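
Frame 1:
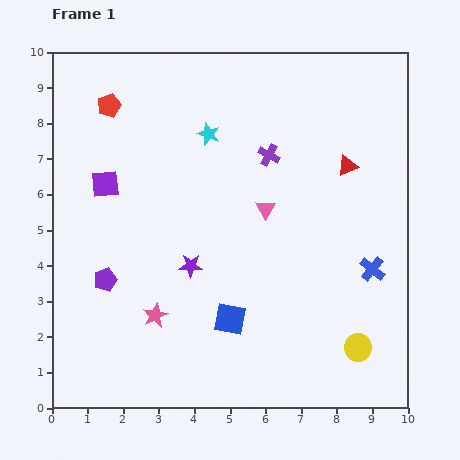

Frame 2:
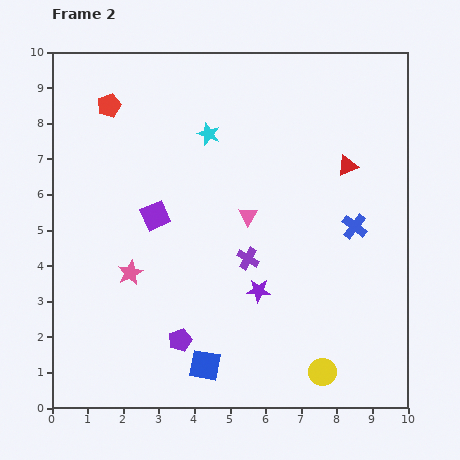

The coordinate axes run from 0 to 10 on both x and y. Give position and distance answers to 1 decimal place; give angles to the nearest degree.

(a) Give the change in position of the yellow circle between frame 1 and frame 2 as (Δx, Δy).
(-1.0, -0.7)

The yellow circle was at (8.6, 1.7) in frame 1 and (7.6, 1.0) in frame 2.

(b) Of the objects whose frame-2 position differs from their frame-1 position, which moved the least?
the pink triangle

(moved 0.5)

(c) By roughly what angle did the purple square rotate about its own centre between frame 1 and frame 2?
18° counter-clockwise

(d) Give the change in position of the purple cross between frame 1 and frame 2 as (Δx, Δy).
(-0.6, -2.9)

The purple cross was at (6.1, 7.1) in frame 1 and (5.5, 4.2) in frame 2.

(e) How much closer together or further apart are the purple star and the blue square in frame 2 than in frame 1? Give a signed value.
+0.7

Distance in frame 1: 1.9. Distance in frame 2: 2.6.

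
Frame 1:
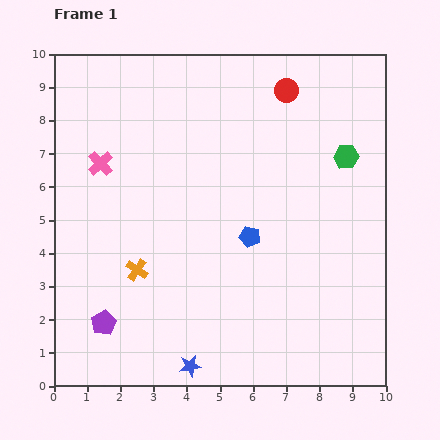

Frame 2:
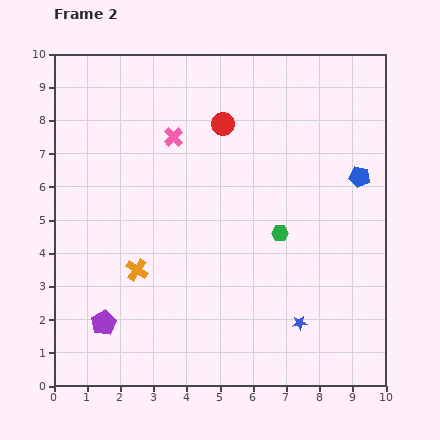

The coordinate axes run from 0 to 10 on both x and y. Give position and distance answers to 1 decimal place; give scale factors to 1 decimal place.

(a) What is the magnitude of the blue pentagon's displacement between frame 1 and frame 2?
3.8

The blue pentagon moved from (5.9, 4.5) to (9.2, 6.3), a distance of √(3.3² + 1.8²) ≈ 3.8.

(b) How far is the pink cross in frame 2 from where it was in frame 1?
2.3

The pink cross moved from (1.4, 6.7) to (3.6, 7.5), a distance of √(2.2² + 0.8²) ≈ 2.3.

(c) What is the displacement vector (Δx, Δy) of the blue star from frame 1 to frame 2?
(3.3, 1.3)

The blue star was at (4.1, 0.6) in frame 1 and (7.4, 1.9) in frame 2.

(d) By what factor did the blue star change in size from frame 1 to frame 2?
0.6×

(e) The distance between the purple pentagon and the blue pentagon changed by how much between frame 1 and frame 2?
+3.8

Distance in frame 1: 5.1. Distance in frame 2: 8.9.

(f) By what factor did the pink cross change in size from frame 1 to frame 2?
0.8×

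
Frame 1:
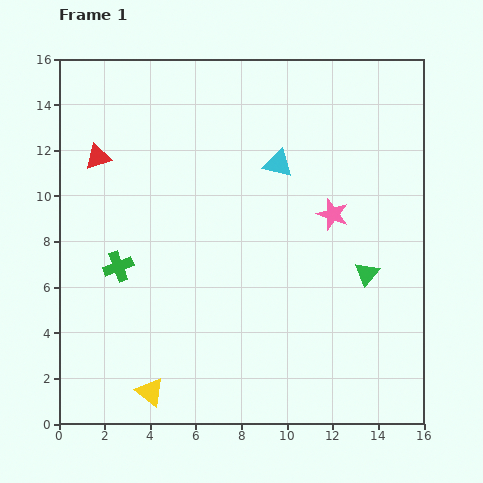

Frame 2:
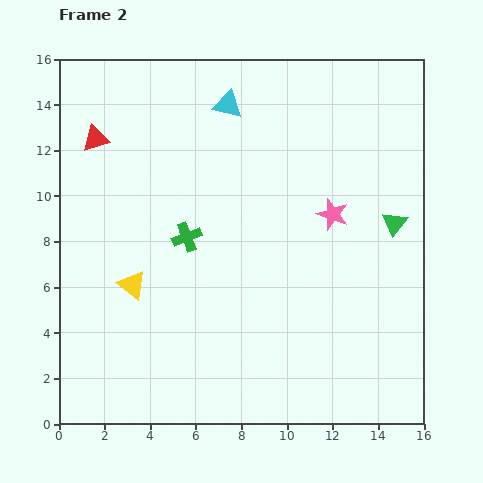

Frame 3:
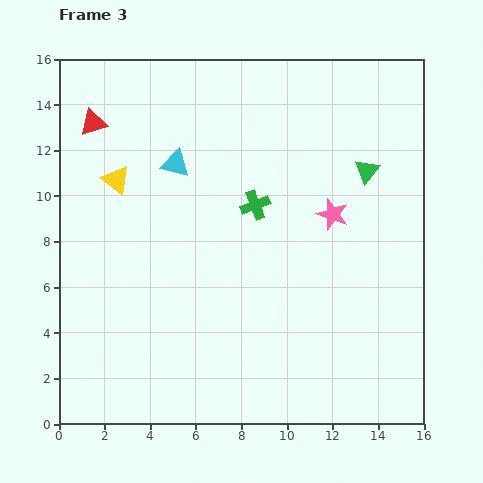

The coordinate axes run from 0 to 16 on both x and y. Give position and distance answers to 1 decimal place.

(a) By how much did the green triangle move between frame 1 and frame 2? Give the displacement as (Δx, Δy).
(1.2, 2.2)

The green triangle was at (13.5, 6.6) in frame 1 and (14.7, 8.8) in frame 2.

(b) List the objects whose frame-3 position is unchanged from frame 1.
the pink star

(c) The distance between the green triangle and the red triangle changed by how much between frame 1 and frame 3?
-0.7

Distance in frame 1: 12.9. Distance in frame 3: 12.2.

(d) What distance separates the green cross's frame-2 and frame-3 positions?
3.3

The green cross moved from (5.6, 8.2) to (8.6, 9.6), a distance of √(3.0² + 1.4²) ≈ 3.3.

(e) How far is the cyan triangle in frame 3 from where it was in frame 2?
3.5

The cyan triangle moved from (7.4, 14.0) to (5.1, 11.4), a distance of √(2.3² + 2.6²) ≈ 3.5.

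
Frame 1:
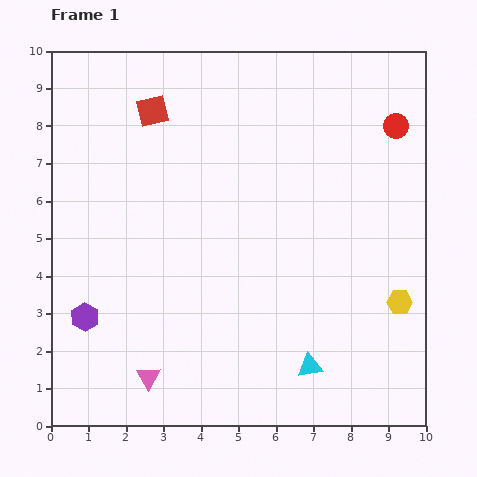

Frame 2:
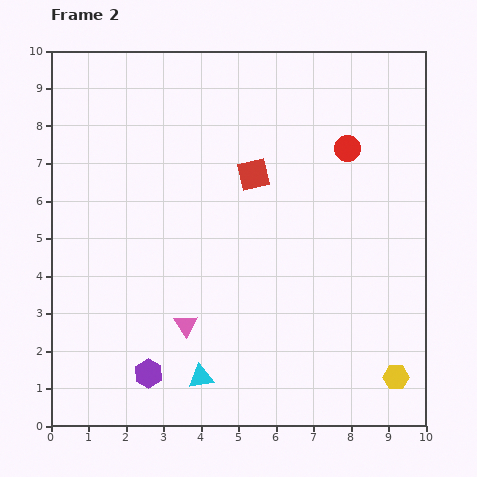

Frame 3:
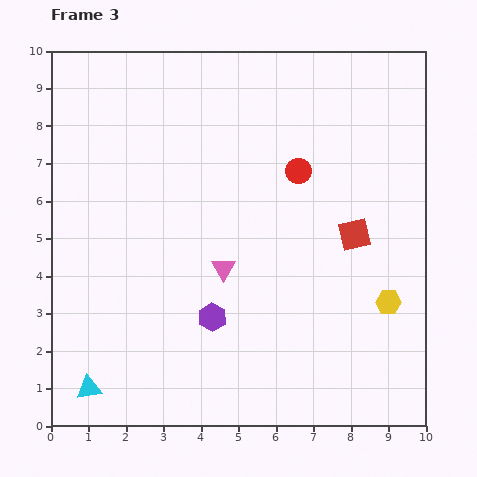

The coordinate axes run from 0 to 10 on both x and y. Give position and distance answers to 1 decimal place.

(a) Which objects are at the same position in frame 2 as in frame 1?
none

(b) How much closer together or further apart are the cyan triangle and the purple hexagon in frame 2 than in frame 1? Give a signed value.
-4.7

Distance in frame 1: 6.1. Distance in frame 2: 1.4.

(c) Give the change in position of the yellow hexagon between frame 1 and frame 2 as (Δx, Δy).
(-0.1, -2.0)

The yellow hexagon was at (9.3, 3.3) in frame 1 and (9.2, 1.3) in frame 2.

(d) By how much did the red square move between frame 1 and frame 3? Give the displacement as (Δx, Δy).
(5.4, -3.3)

The red square was at (2.7, 8.4) in frame 1 and (8.1, 5.1) in frame 3.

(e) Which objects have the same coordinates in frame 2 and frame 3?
none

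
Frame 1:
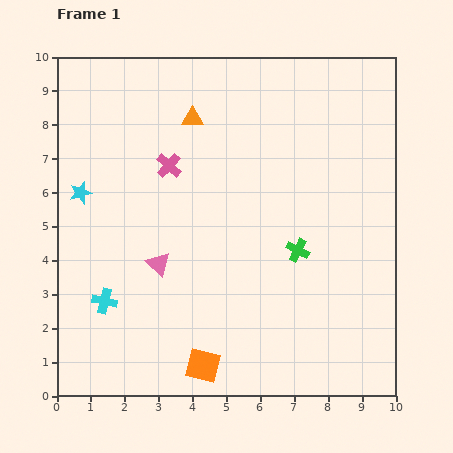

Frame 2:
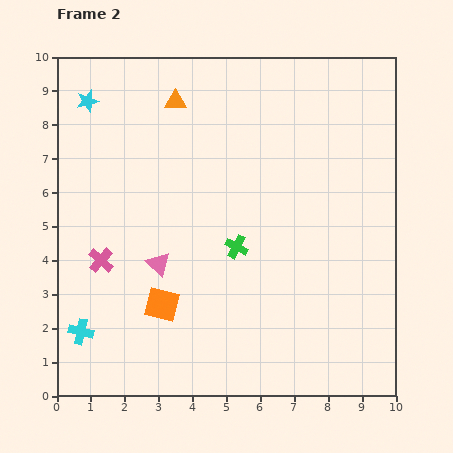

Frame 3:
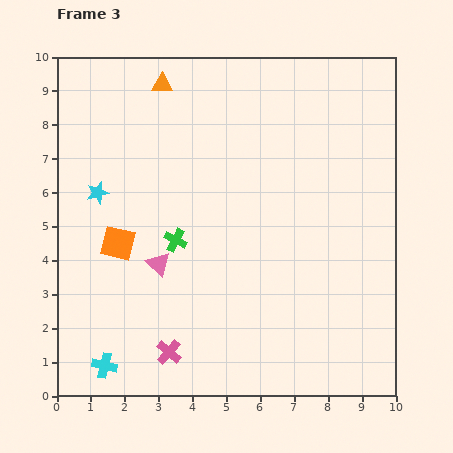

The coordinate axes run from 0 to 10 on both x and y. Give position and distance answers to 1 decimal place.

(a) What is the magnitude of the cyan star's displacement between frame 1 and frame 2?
2.7

The cyan star moved from (0.7, 6.0) to (0.9, 8.7), a distance of √(0.2² + 2.7²) ≈ 2.7.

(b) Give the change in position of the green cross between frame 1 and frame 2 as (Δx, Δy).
(-1.8, 0.1)

The green cross was at (7.1, 4.3) in frame 1 and (5.3, 4.4) in frame 2.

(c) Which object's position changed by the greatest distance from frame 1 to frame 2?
the pink cross

(moved 3.4; next 2.7)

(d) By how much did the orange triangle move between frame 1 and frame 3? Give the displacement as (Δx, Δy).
(-0.9, 1.0)

The orange triangle was at (4.0, 8.2) in frame 1 and (3.1, 9.2) in frame 3.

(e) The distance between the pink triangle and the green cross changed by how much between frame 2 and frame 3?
-1.5

Distance in frame 2: 2.4. Distance in frame 3: 0.9.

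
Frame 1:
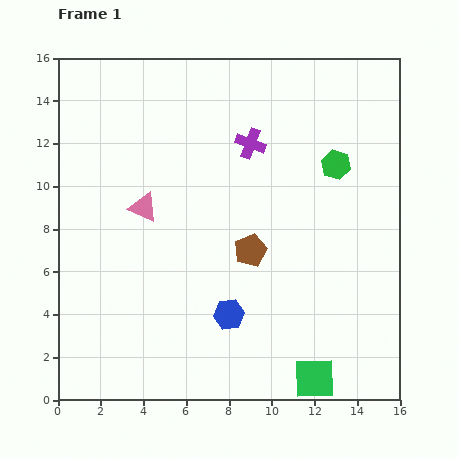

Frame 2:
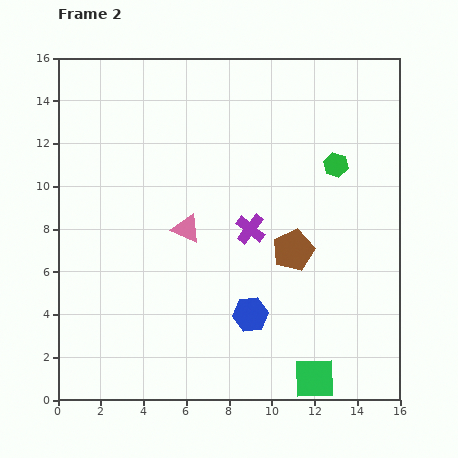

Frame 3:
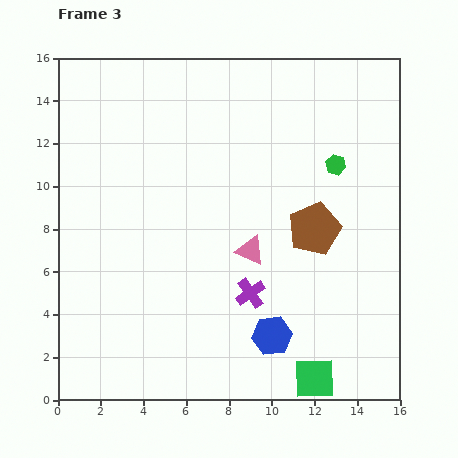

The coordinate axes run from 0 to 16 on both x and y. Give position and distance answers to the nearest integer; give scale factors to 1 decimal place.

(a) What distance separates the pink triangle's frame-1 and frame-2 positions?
2

The pink triangle moved from (4, 9) to (6, 8), a distance of √(2² + 1²) ≈ 2.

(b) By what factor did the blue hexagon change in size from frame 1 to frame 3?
1.3×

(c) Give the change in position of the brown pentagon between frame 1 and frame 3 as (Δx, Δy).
(3, 1)

The brown pentagon was at (9, 7) in frame 1 and (12, 8) in frame 3.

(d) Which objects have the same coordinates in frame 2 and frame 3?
the green hexagon, the green square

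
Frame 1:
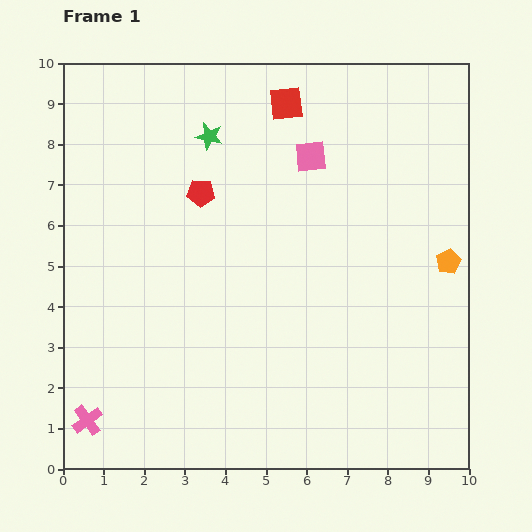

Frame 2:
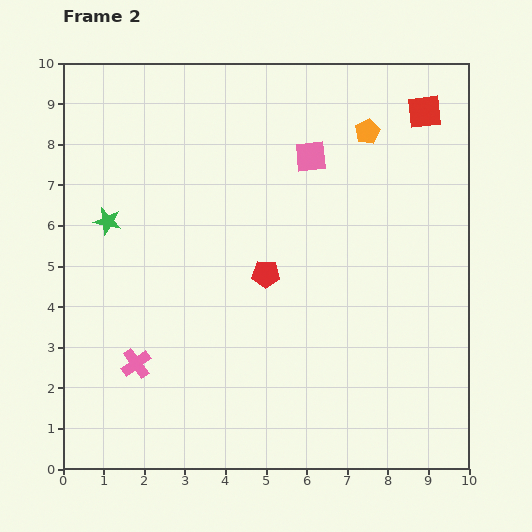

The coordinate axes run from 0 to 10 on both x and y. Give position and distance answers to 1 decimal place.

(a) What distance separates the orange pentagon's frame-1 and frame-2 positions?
3.8

The orange pentagon moved from (9.5, 5.1) to (7.5, 8.3), a distance of √(2.0² + 3.2²) ≈ 3.8.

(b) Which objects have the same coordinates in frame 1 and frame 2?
the pink square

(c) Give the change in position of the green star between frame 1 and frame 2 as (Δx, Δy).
(-2.5, -2.1)

The green star was at (3.6, 8.2) in frame 1 and (1.1, 6.1) in frame 2.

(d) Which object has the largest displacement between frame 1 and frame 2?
the orange pentagon

(moved 3.8; next 3.4)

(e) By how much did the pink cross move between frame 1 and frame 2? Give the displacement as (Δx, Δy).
(1.2, 1.4)

The pink cross was at (0.6, 1.2) in frame 1 and (1.8, 2.6) in frame 2.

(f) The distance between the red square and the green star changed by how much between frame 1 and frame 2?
+6.2

Distance in frame 1: 2.1. Distance in frame 2: 8.3.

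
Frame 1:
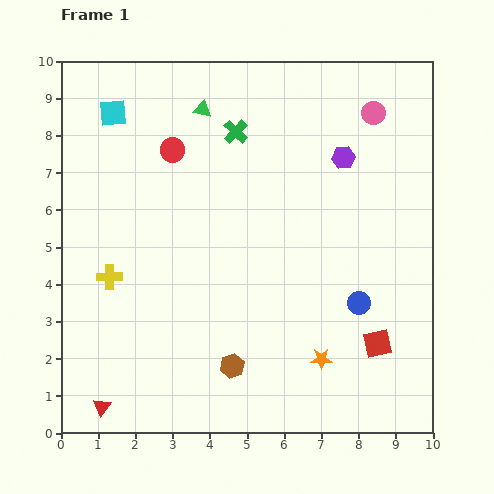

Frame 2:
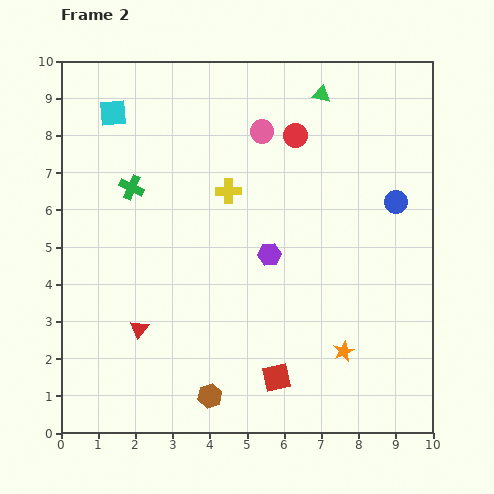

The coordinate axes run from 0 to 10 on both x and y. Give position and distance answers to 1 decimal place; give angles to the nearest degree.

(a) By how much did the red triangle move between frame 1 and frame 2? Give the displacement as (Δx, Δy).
(1.0, 2.1)

The red triangle was at (1.1, 0.7) in frame 1 and (2.1, 2.8) in frame 2.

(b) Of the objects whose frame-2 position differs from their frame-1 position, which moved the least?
the orange star

(moved 0.6)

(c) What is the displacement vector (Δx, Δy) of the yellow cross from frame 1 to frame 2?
(3.2, 2.3)

The yellow cross was at (1.3, 4.2) in frame 1 and (4.5, 6.5) in frame 2.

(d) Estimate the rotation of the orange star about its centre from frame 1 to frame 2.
24° counter-clockwise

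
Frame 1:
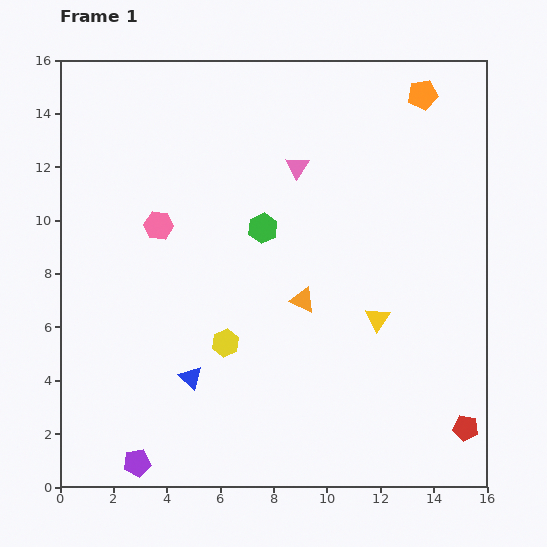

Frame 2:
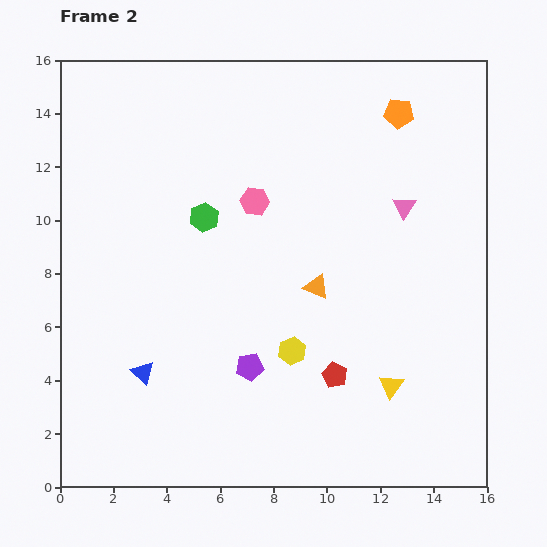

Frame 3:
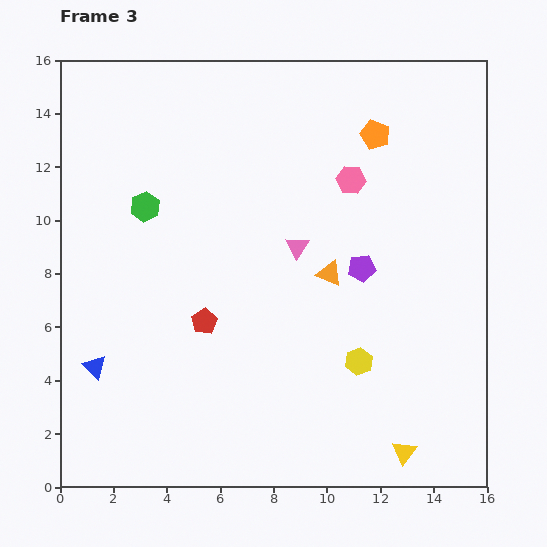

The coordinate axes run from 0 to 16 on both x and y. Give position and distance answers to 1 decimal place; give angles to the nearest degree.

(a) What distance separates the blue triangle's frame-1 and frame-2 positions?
1.8

The blue triangle moved from (4.9, 4.1) to (3.1, 4.3), a distance of √(1.8² + 0.2²) ≈ 1.8.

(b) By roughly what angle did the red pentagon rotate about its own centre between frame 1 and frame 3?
31° clockwise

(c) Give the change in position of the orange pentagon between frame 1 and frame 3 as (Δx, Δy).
(-1.8, -1.5)

The orange pentagon was at (13.6, 14.7) in frame 1 and (11.8, 13.2) in frame 3.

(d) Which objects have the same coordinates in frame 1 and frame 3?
none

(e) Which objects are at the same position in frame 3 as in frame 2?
none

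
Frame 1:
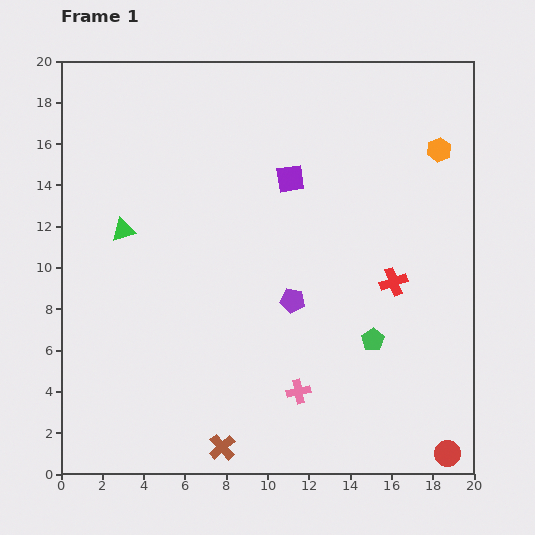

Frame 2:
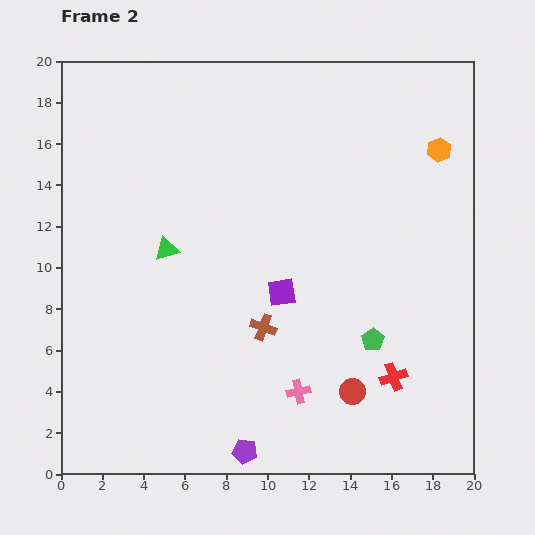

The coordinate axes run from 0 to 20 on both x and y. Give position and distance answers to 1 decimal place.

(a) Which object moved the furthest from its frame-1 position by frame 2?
the purple pentagon

(moved 7.7; next 6.1)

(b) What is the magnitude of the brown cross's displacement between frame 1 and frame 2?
6.1

The brown cross moved from (7.8, 1.3) to (9.8, 7.1), a distance of √(2.0² + 5.8²) ≈ 6.1.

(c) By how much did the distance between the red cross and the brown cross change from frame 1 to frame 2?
-4.8

Distance in frame 1: 11.5. Distance in frame 2: 6.7.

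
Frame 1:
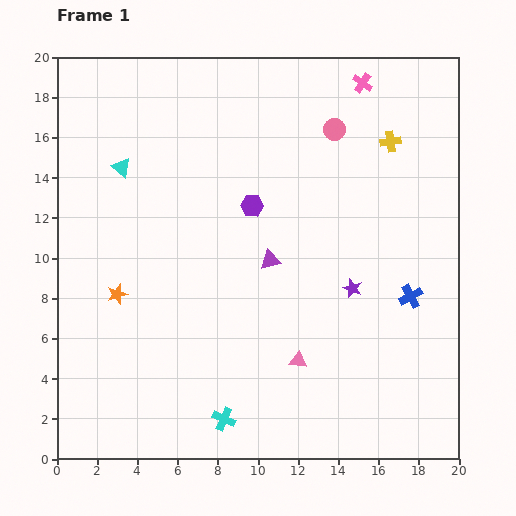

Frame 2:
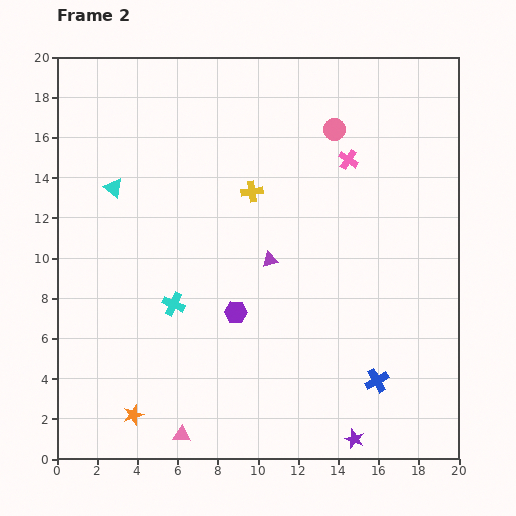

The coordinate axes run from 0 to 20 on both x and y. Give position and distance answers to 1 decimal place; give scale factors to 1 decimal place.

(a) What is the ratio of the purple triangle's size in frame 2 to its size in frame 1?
0.8×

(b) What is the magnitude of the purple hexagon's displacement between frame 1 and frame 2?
5.4

The purple hexagon moved from (9.7, 12.6) to (8.9, 7.3), a distance of √(0.8² + 5.3²) ≈ 5.4.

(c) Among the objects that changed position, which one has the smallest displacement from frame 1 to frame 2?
the cyan triangle

(moved 1.1)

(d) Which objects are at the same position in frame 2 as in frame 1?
the purple triangle, the pink circle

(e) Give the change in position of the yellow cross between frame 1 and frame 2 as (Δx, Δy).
(-6.9, -2.5)

The yellow cross was at (16.6, 15.8) in frame 1 and (9.7, 13.3) in frame 2.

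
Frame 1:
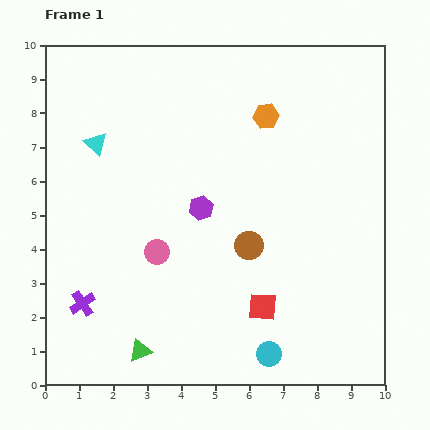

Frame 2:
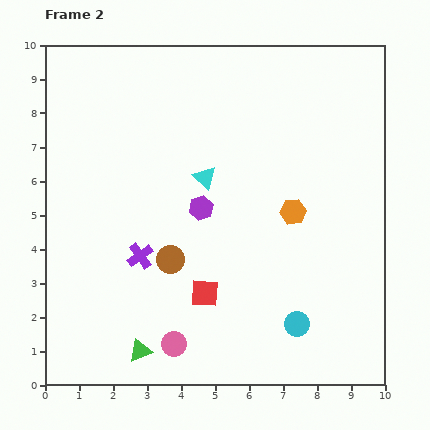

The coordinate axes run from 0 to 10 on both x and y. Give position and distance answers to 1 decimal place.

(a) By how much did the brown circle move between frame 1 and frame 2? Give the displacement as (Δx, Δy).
(-2.3, -0.4)

The brown circle was at (6.0, 4.1) in frame 1 and (3.7, 3.7) in frame 2.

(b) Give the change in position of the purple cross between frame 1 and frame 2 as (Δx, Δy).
(1.7, 1.4)

The purple cross was at (1.1, 2.4) in frame 1 and (2.8, 3.8) in frame 2.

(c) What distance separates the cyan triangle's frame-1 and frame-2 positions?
3.4

The cyan triangle moved from (1.5, 7.1) to (4.7, 6.1), a distance of √(3.2² + 1.0²) ≈ 3.4.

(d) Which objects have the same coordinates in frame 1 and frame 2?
the purple hexagon, the green triangle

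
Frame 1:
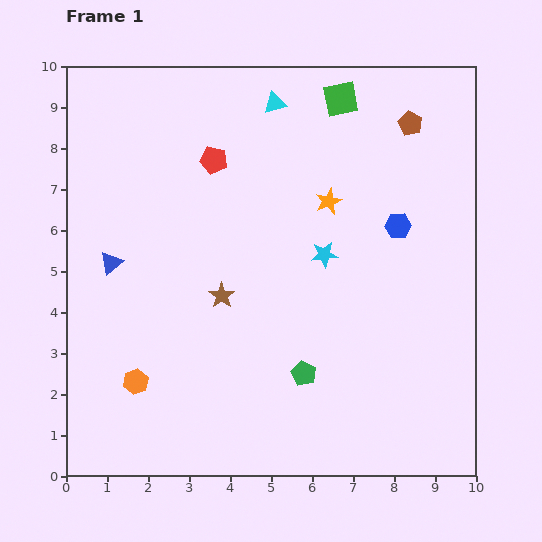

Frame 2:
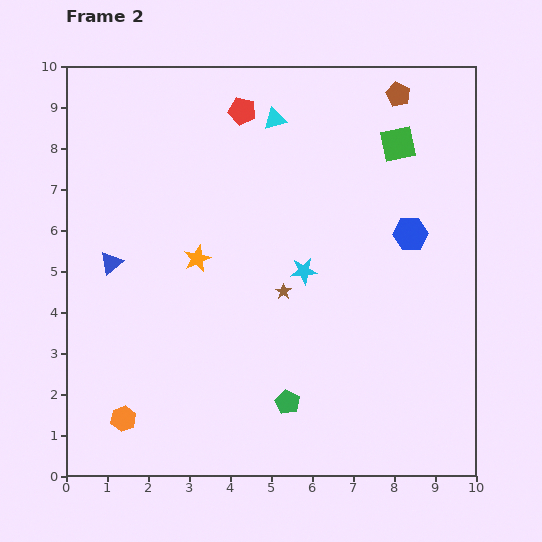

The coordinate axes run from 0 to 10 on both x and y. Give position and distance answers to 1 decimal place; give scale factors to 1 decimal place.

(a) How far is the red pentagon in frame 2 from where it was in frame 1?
1.4

The red pentagon moved from (3.6, 7.7) to (4.3, 8.9), a distance of √(0.7² + 1.2²) ≈ 1.4.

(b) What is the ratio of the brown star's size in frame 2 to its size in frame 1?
0.6×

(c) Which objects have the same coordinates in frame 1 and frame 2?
the blue triangle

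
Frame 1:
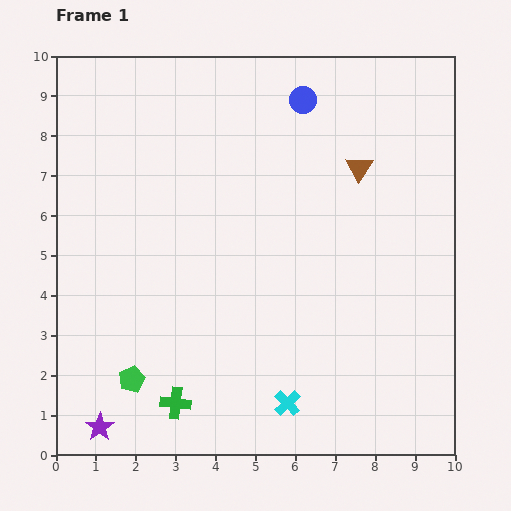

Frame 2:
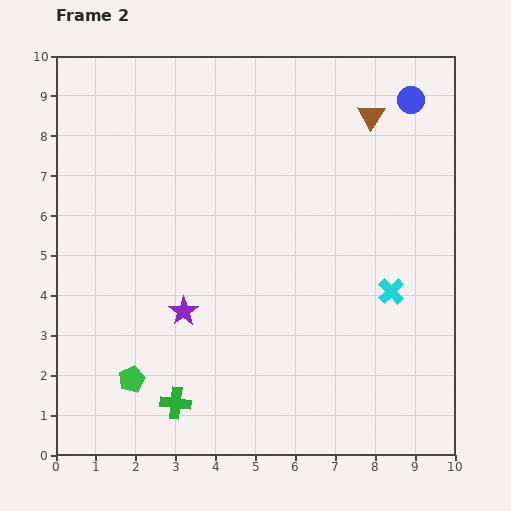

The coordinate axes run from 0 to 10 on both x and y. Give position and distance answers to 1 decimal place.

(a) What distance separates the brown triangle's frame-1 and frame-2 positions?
1.3

The brown triangle moved from (7.6, 7.2) to (7.9, 8.5), a distance of √(0.3² + 1.3²) ≈ 1.3.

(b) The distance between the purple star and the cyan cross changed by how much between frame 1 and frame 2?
+0.5

Distance in frame 1: 4.7. Distance in frame 2: 5.2.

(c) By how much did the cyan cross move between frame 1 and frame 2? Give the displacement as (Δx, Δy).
(2.6, 2.8)

The cyan cross was at (5.8, 1.3) in frame 1 and (8.4, 4.1) in frame 2.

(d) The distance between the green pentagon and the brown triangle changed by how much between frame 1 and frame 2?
+1.1

Distance in frame 1: 7.8. Distance in frame 2: 8.9.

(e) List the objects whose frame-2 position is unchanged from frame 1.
the green pentagon, the green cross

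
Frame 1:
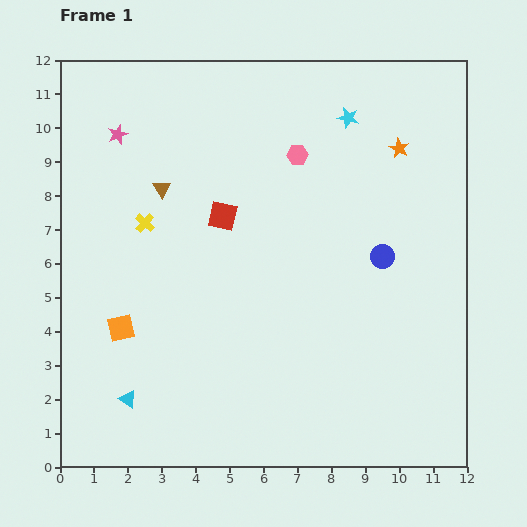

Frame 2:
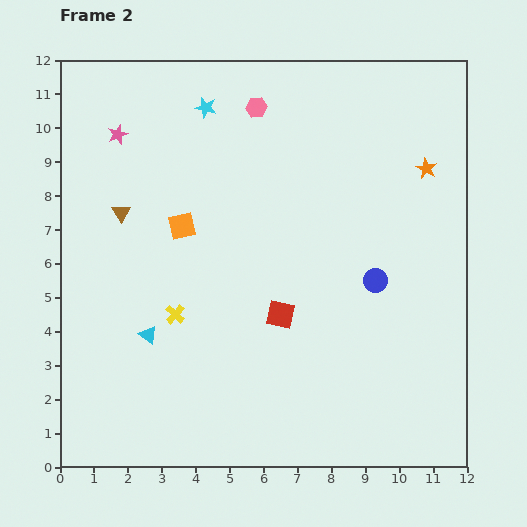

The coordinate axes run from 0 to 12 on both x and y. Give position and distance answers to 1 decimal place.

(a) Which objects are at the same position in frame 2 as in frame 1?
the pink star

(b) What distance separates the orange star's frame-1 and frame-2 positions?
1.0

The orange star moved from (10.0, 9.4) to (10.8, 8.8), a distance of √(0.8² + 0.6²) ≈ 1.0.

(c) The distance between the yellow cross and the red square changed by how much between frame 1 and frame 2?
+0.8

Distance in frame 1: 2.3. Distance in frame 2: 3.1.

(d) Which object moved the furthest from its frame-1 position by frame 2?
the cyan star

(moved 4.2; next 3.5)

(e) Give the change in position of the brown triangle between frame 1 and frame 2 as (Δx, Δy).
(-1.2, -0.7)

The brown triangle was at (3.0, 8.2) in frame 1 and (1.8, 7.5) in frame 2.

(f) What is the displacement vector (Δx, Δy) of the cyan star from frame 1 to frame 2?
(-4.2, 0.3)

The cyan star was at (8.5, 10.3) in frame 1 and (4.3, 10.6) in frame 2.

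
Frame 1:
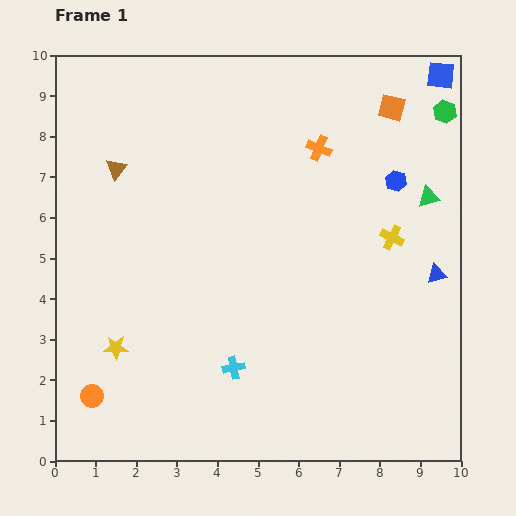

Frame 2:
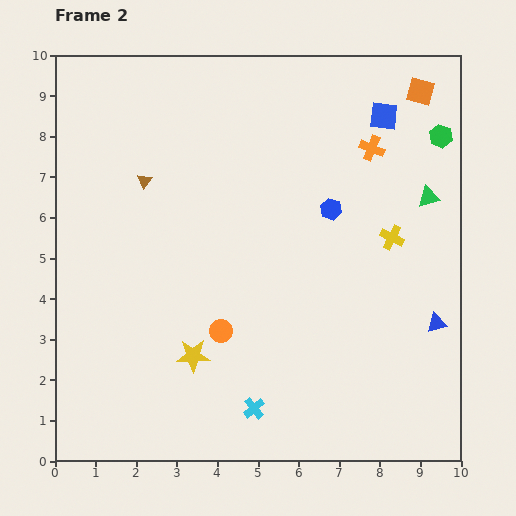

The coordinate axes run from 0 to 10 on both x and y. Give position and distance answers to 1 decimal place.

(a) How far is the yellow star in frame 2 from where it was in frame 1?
1.9

The yellow star moved from (1.5, 2.8) to (3.4, 2.6), a distance of √(1.9² + 0.2²) ≈ 1.9.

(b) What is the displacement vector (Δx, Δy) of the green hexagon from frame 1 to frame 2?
(-0.1, -0.6)

The green hexagon was at (9.6, 8.6) in frame 1 and (9.5, 8.0) in frame 2.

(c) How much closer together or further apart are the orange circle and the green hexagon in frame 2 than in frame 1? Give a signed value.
-4.0

Distance in frame 1: 11.2. Distance in frame 2: 7.2.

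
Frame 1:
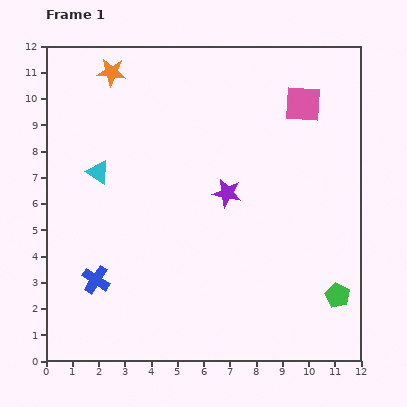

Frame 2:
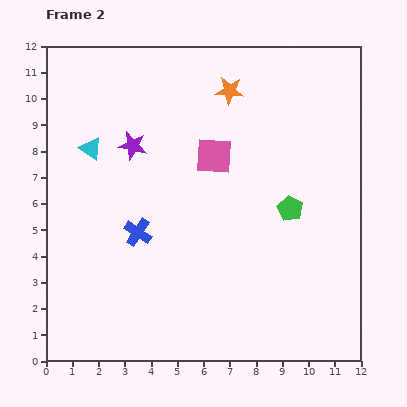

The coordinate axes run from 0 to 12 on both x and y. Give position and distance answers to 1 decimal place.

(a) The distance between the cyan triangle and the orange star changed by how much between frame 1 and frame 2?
+1.9

Distance in frame 1: 3.8. Distance in frame 2: 5.7.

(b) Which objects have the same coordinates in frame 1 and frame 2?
none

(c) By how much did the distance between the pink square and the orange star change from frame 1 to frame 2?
-4.8

Distance in frame 1: 7.4. Distance in frame 2: 2.6.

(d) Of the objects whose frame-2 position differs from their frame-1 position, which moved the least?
the cyan triangle

(moved 0.9)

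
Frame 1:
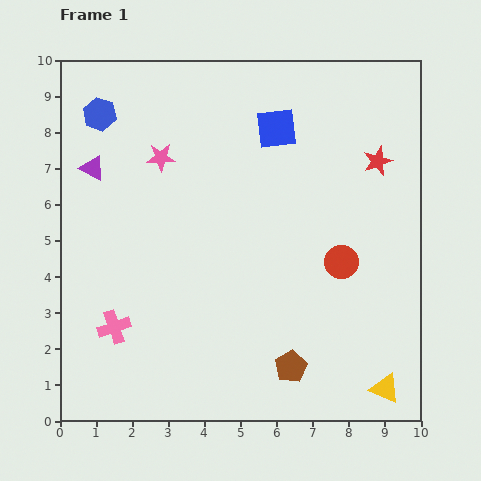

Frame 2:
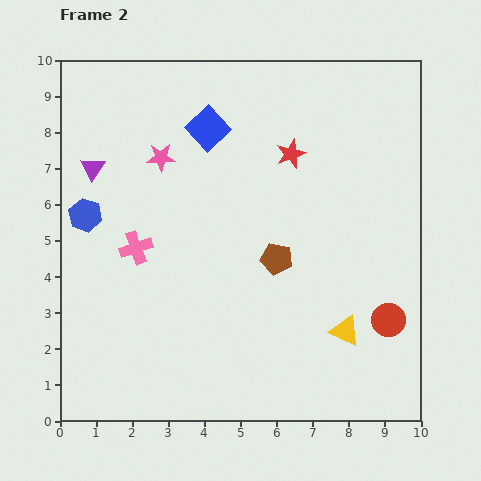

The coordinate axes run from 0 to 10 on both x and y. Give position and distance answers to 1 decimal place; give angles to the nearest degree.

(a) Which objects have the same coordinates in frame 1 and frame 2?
the pink star, the purple triangle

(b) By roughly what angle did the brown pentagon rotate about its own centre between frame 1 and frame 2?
31° counter-clockwise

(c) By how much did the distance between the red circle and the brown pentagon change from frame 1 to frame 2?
+0.3

Distance in frame 1: 3.2. Distance in frame 2: 3.5.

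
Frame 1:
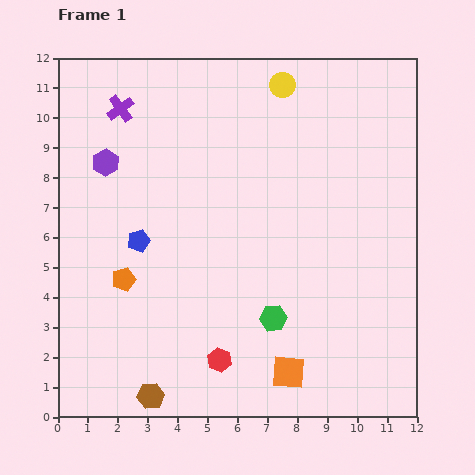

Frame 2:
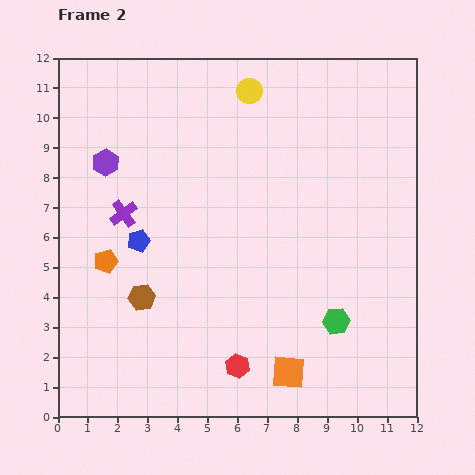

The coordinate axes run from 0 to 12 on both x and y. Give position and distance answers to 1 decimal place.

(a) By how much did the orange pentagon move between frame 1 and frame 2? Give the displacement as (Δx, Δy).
(-0.6, 0.6)

The orange pentagon was at (2.2, 4.6) in frame 1 and (1.6, 5.2) in frame 2.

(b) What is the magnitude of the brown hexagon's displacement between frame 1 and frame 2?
3.3

The brown hexagon moved from (3.1, 0.7) to (2.8, 4.0), a distance of √(0.3² + 3.3²) ≈ 3.3.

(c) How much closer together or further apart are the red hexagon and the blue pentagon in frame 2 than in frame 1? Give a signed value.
+0.5

Distance in frame 1: 4.8. Distance in frame 2: 5.3.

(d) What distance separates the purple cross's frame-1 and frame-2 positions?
3.5

The purple cross moved from (2.1, 10.3) to (2.2, 6.8), a distance of √(0.1² + 3.5²) ≈ 3.5.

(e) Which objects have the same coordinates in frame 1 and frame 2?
the purple hexagon, the orange square, the blue pentagon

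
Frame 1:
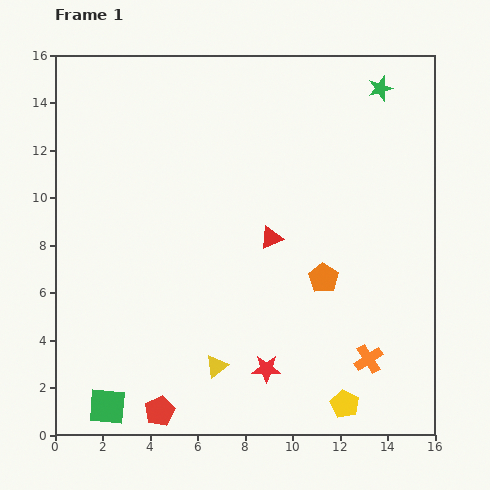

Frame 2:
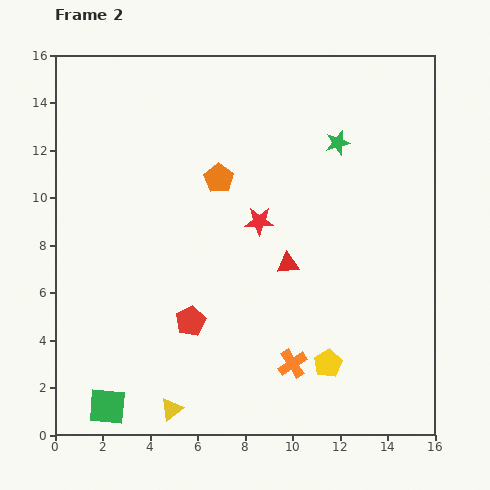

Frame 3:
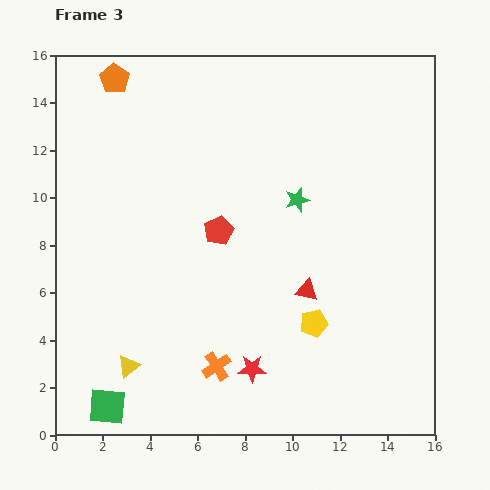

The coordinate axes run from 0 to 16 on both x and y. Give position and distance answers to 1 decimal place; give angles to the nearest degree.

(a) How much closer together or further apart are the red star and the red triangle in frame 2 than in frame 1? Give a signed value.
-3.3

Distance in frame 1: 5.5. Distance in frame 2: 2.2.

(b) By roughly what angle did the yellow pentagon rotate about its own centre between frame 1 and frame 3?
30° clockwise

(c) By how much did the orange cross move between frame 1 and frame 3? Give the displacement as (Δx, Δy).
(-6.4, -0.3)

The orange cross was at (13.2, 3.2) in frame 1 and (6.8, 2.9) in frame 3.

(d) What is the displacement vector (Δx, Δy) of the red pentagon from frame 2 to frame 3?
(1.2, 3.8)

The red pentagon was at (5.7, 4.8) in frame 2 and (6.9, 8.6) in frame 3.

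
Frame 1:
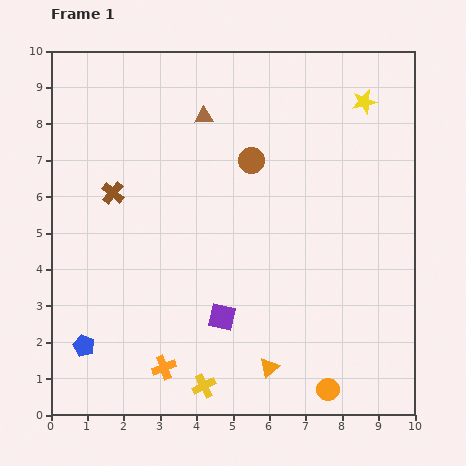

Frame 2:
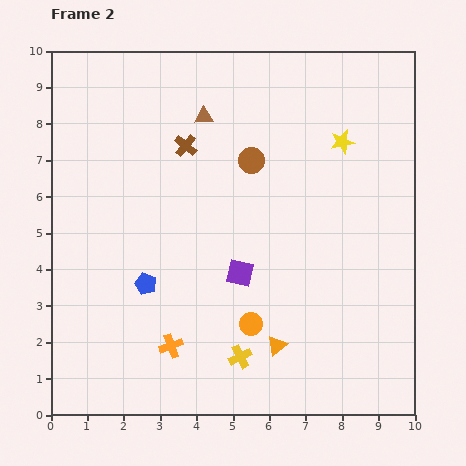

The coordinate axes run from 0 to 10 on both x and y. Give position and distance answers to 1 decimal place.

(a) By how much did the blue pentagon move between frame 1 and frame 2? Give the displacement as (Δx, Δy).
(1.7, 1.7)

The blue pentagon was at (0.9, 1.9) in frame 1 and (2.6, 3.6) in frame 2.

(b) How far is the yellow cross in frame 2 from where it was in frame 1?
1.3

The yellow cross moved from (4.2, 0.8) to (5.2, 1.6), a distance of √(1.0² + 0.8²) ≈ 1.3.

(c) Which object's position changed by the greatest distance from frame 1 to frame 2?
the orange circle

(moved 2.8; next 2.4)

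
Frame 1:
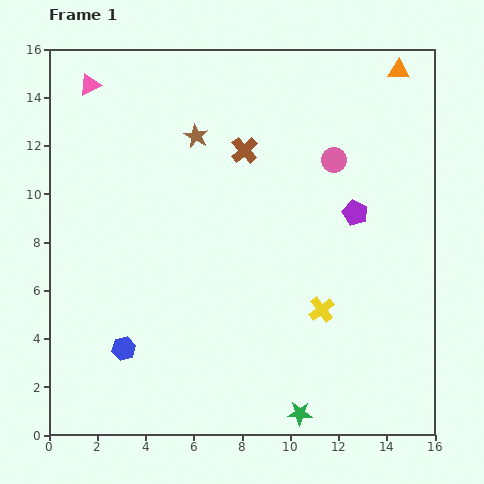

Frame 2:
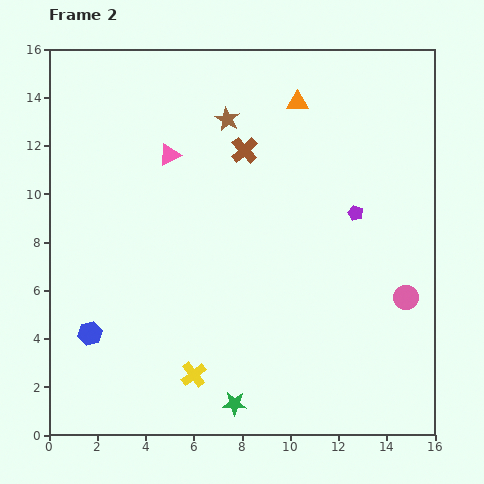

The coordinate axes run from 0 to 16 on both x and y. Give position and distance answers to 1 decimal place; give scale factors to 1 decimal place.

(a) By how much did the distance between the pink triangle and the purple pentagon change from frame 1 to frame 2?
-4.1

Distance in frame 1: 12.2. Distance in frame 2: 8.1.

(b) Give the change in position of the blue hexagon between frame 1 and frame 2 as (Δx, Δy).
(-1.4, 0.6)

The blue hexagon was at (3.1, 3.6) in frame 1 and (1.7, 4.2) in frame 2.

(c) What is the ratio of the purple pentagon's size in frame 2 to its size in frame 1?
0.6×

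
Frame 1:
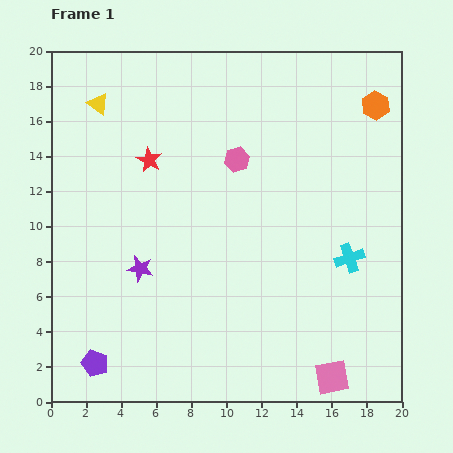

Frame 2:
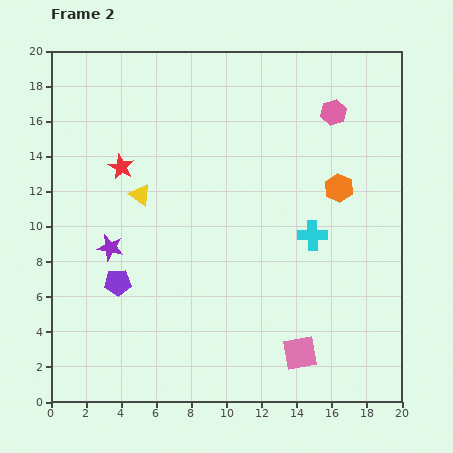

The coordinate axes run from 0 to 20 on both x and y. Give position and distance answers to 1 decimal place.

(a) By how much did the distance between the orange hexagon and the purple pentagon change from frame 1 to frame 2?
-8.0

Distance in frame 1: 21.7. Distance in frame 2: 13.7.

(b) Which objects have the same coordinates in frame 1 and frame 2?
none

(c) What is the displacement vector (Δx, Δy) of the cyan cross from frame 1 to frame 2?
(-2.1, 1.3)

The cyan cross was at (17.0, 8.2) in frame 1 and (14.9, 9.5) in frame 2.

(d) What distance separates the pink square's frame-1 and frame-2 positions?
2.3

The pink square moved from (16.0, 1.4) to (14.2, 2.8), a distance of √(1.8² + 1.4²) ≈ 2.3.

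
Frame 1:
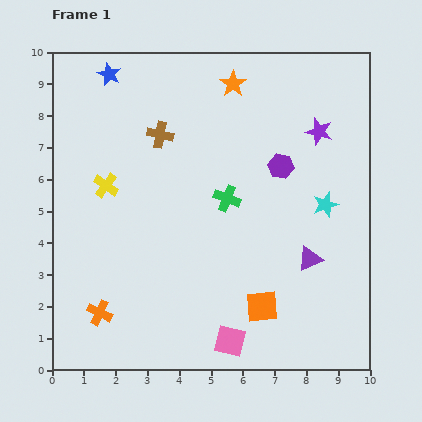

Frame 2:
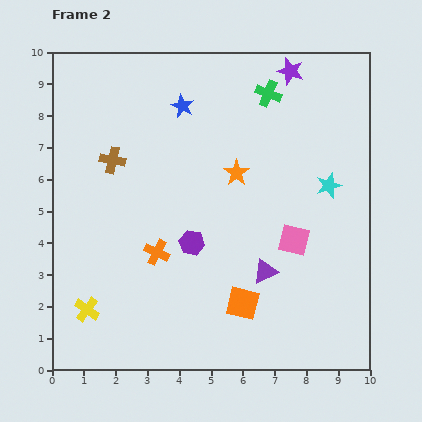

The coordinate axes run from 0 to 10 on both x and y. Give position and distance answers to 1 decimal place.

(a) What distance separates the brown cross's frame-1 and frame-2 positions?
1.7

The brown cross moved from (3.4, 7.4) to (1.9, 6.6), a distance of √(1.5² + 0.8²) ≈ 1.7.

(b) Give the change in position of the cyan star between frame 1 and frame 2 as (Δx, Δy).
(0.1, 0.6)

The cyan star was at (8.6, 5.2) in frame 1 and (8.7, 5.8) in frame 2.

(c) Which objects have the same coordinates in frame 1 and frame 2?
none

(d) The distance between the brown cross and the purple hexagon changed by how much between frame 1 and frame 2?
-0.3

Distance in frame 1: 3.9. Distance in frame 2: 3.6.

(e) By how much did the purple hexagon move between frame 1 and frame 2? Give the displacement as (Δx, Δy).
(-2.8, -2.4)

The purple hexagon was at (7.2, 6.4) in frame 1 and (4.4, 4.0) in frame 2.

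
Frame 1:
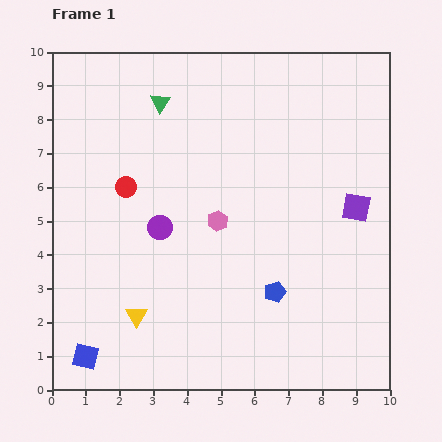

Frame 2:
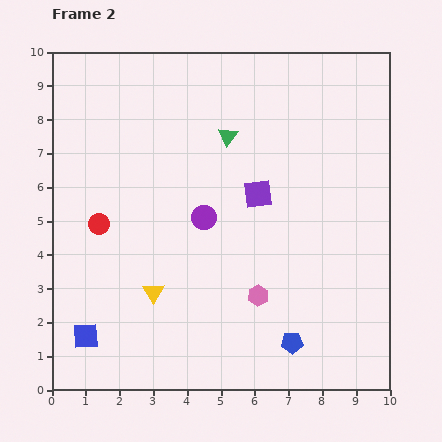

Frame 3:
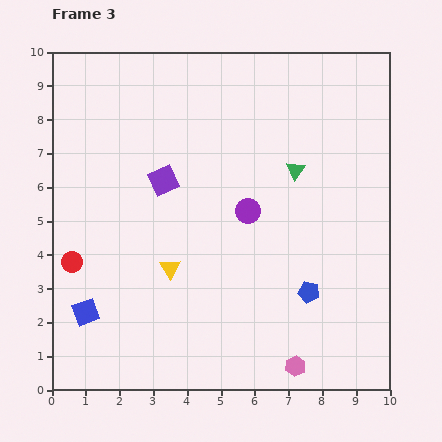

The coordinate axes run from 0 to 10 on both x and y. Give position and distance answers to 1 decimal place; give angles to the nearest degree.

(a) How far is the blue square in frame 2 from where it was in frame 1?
0.6

The blue square moved from (1.0, 1.0) to (1.0, 1.6), a distance of √(0.0² + 0.6²) ≈ 0.6.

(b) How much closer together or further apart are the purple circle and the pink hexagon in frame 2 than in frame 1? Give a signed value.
+1.1

Distance in frame 1: 1.7. Distance in frame 2: 2.8.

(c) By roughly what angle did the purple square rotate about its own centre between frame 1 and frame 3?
35° counter-clockwise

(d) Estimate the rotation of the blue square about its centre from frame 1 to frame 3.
35° counter-clockwise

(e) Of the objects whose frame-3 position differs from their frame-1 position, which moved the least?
the blue pentagon

(moved 1.0)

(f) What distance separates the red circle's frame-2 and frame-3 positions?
1.4

The red circle moved from (1.4, 4.9) to (0.6, 3.8), a distance of √(0.8² + 1.1²) ≈ 1.4.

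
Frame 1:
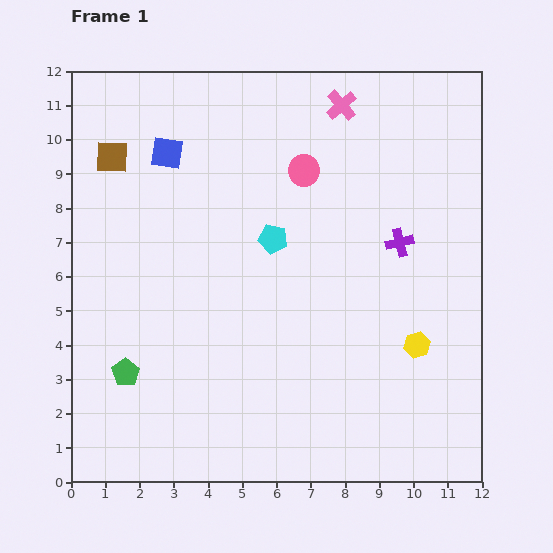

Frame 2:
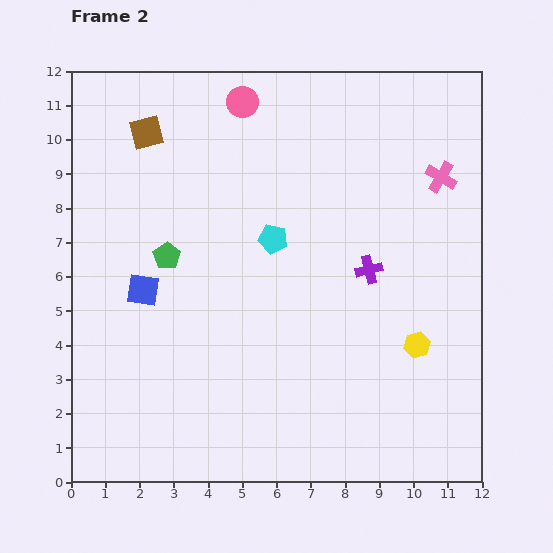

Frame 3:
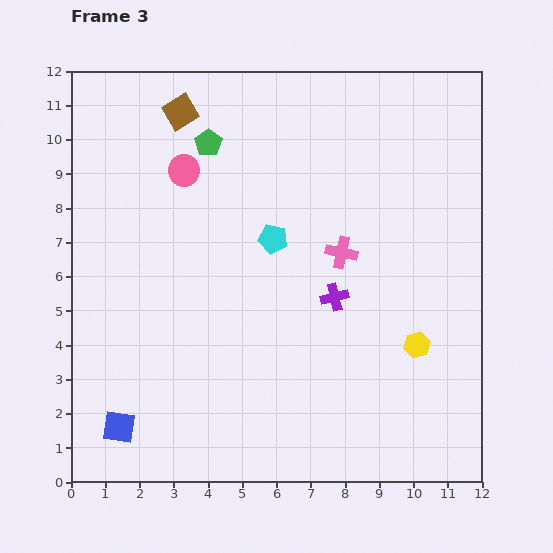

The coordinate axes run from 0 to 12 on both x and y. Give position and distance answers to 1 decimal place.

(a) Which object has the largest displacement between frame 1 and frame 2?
the blue square

(moved 4.1; next 3.6)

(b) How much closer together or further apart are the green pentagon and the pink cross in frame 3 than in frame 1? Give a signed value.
-5.0

Distance in frame 1: 10.0. Distance in frame 3: 5.0.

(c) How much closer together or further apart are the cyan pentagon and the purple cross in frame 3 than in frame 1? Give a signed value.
-1.2

Distance in frame 1: 3.7. Distance in frame 3: 2.5.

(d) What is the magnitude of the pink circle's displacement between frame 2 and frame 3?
2.6

The pink circle moved from (5.0, 11.1) to (3.3, 9.1), a distance of √(1.7² + 2.0²) ≈ 2.6.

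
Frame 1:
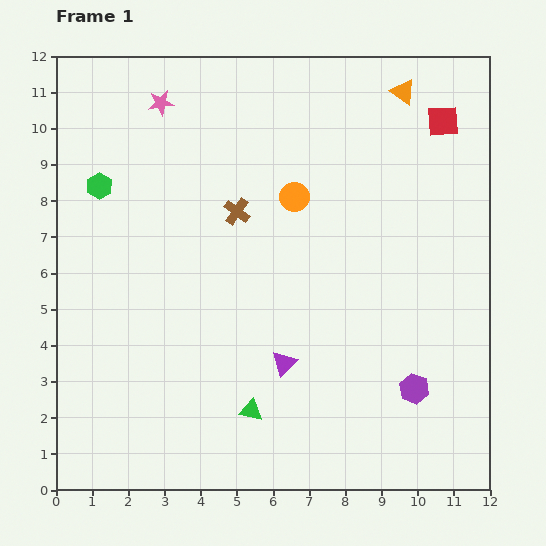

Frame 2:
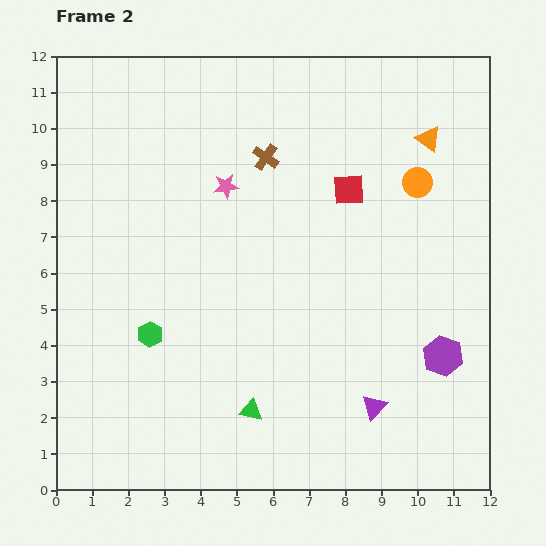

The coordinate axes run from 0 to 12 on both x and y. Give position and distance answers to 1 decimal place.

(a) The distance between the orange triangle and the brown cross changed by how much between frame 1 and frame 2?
-1.2

Distance in frame 1: 5.7. Distance in frame 2: 4.5.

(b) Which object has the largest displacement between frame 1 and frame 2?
the green hexagon

(moved 4.3; next 3.4)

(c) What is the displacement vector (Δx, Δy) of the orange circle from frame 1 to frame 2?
(3.4, 0.4)

The orange circle was at (6.6, 8.1) in frame 1 and (10.0, 8.5) in frame 2.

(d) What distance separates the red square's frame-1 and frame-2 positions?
3.2

The red square moved from (10.7, 10.2) to (8.1, 8.3), a distance of √(2.6² + 1.9²) ≈ 3.2.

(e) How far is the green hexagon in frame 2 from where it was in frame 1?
4.3

The green hexagon moved from (1.2, 8.4) to (2.6, 4.3), a distance of √(1.4² + 4.1²) ≈ 4.3.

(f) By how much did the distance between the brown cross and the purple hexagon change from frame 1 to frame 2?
+0.5

Distance in frame 1: 6.9. Distance in frame 2: 7.4.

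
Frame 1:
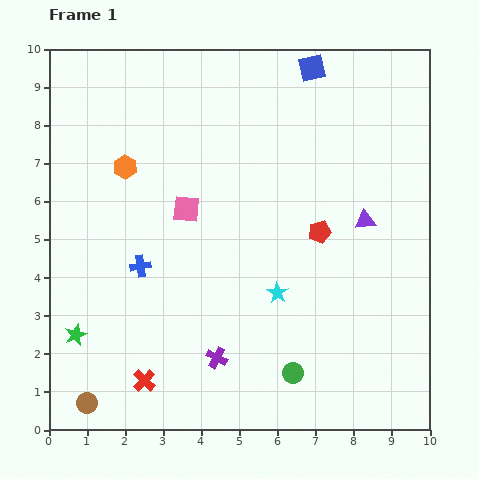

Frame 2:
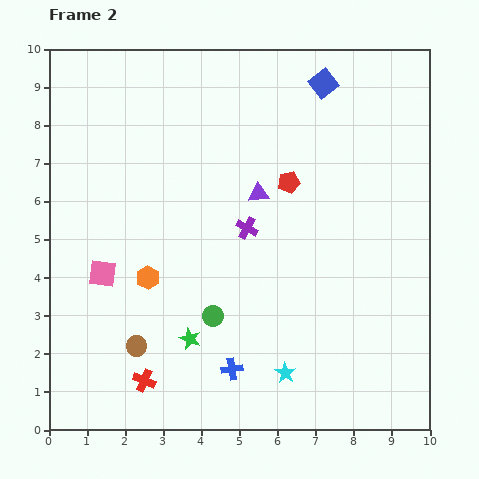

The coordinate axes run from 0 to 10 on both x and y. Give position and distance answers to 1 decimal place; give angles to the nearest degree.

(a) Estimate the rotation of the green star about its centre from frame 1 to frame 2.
27° counter-clockwise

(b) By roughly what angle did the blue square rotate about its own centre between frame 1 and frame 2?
26° counter-clockwise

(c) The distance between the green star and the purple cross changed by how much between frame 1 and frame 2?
-0.4

Distance in frame 1: 3.7. Distance in frame 2: 3.3.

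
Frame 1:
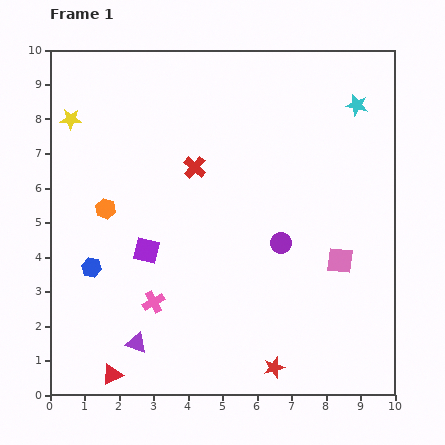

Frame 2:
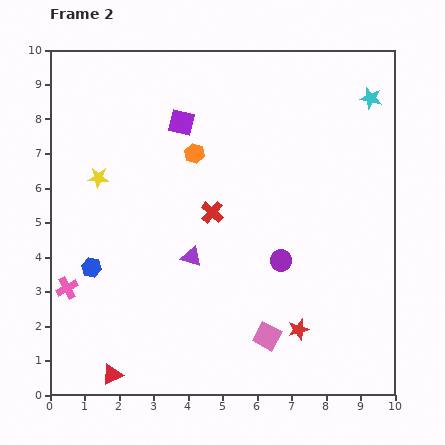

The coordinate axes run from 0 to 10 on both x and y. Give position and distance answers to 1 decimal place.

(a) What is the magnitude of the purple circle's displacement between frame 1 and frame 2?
0.5

The purple circle moved from (6.7, 4.4) to (6.7, 3.9), a distance of √(0.0² + 0.5²) ≈ 0.5.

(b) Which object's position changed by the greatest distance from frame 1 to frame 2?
the purple square

(moved 3.8; next 3.1)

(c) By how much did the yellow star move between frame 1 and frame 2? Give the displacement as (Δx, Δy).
(0.8, -1.7)

The yellow star was at (0.6, 8.0) in frame 1 and (1.4, 6.3) in frame 2.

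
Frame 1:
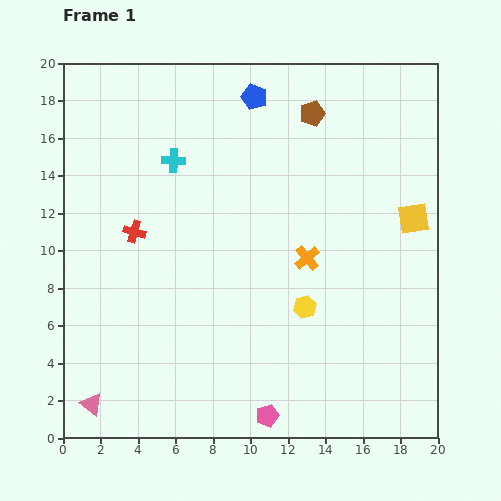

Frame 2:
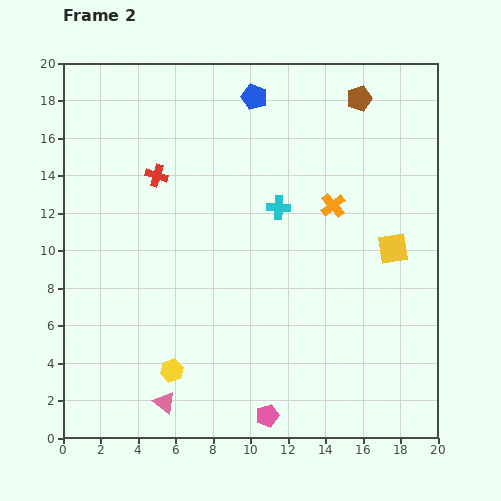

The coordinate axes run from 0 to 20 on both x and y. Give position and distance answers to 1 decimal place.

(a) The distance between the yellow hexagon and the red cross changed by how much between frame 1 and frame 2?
+0.5

Distance in frame 1: 9.9. Distance in frame 2: 10.4.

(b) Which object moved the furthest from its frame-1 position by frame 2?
the yellow hexagon

(moved 7.9; next 6.1)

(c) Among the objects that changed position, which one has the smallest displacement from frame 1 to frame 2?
the yellow square

(moved 1.9)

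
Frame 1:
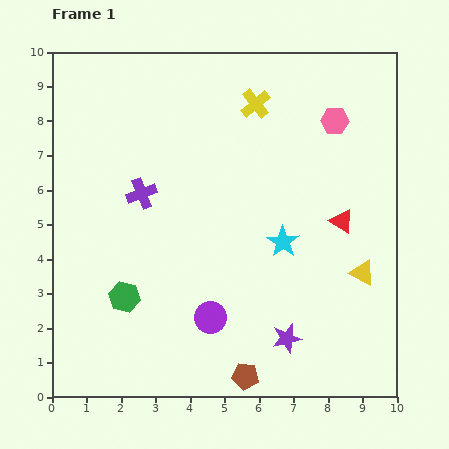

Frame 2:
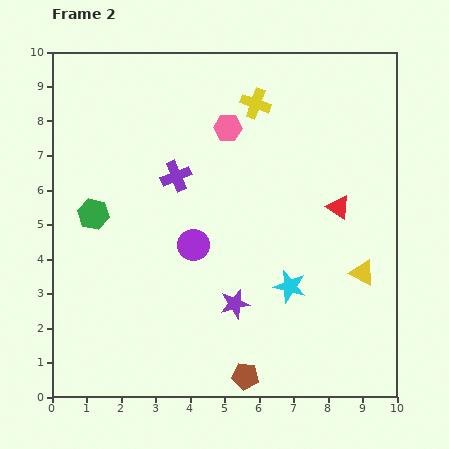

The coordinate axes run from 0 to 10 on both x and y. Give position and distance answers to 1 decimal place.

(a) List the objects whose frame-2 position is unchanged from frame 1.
the yellow triangle, the brown pentagon, the yellow cross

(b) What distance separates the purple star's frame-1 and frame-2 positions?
1.8

The purple star moved from (6.8, 1.7) to (5.3, 2.7), a distance of √(1.5² + 1.0²) ≈ 1.8.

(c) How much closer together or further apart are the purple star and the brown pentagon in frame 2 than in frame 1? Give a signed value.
+0.5

Distance in frame 1: 1.6. Distance in frame 2: 2.1.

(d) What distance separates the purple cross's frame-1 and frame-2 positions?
1.1

The purple cross moved from (2.6, 5.9) to (3.6, 6.4), a distance of √(1.0² + 0.5²) ≈ 1.1.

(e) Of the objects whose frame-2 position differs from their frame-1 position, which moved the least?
the red triangle

(moved 0.4)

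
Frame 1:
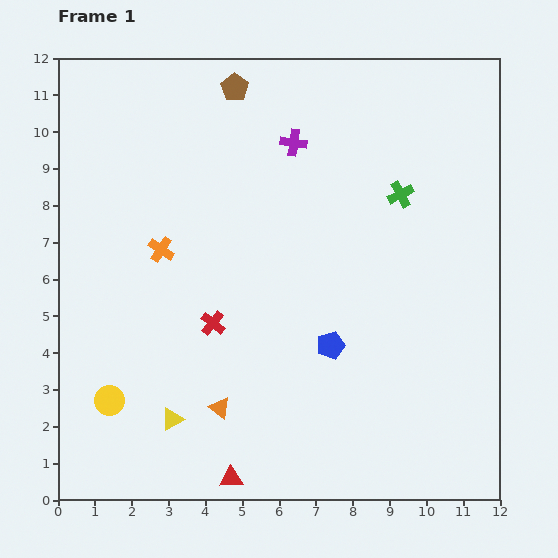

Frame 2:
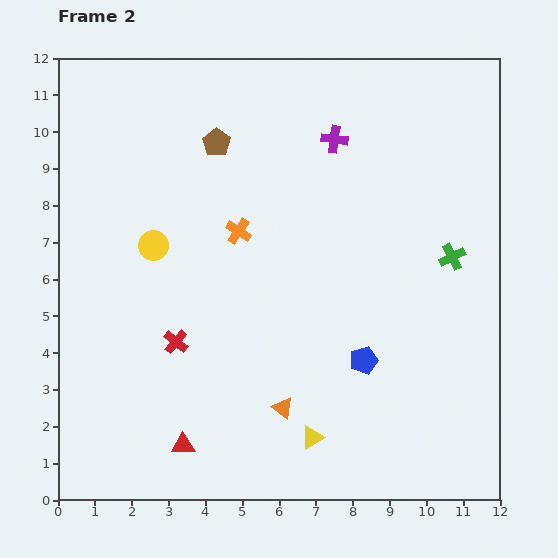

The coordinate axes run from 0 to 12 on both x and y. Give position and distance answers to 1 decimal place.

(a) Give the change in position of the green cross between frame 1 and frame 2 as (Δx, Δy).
(1.4, -1.7)

The green cross was at (9.3, 8.3) in frame 1 and (10.7, 6.6) in frame 2.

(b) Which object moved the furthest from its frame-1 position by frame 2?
the yellow circle

(moved 4.4; next 3.8)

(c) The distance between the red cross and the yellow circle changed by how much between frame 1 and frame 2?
-0.8

Distance in frame 1: 3.5. Distance in frame 2: 2.7.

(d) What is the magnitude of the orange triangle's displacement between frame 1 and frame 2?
1.7

The orange triangle moved from (4.4, 2.5) to (6.1, 2.5), a distance of √(1.7² + 0.0²) ≈ 1.7.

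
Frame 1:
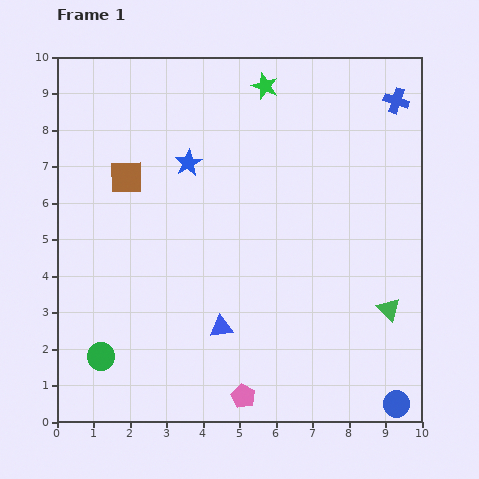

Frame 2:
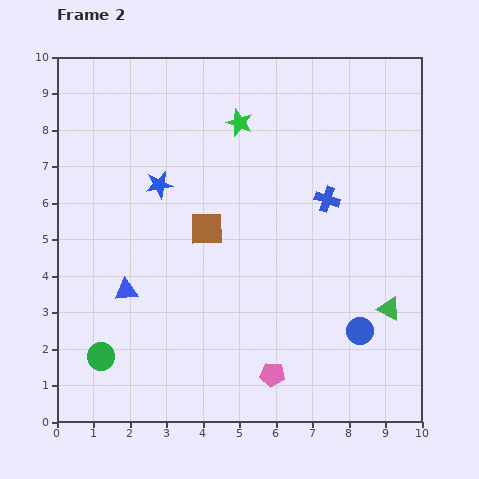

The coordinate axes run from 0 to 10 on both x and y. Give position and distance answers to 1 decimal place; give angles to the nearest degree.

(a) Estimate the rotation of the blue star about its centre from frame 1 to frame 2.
21° clockwise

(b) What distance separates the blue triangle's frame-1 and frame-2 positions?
2.8

The blue triangle moved from (4.5, 2.6) to (1.9, 3.6), a distance of √(2.6² + 1.0²) ≈ 2.8.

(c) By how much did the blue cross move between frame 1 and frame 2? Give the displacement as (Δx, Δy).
(-1.9, -2.7)

The blue cross was at (9.3, 8.8) in frame 1 and (7.4, 6.1) in frame 2.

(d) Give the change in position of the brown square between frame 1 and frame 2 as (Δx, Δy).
(2.2, -1.4)

The brown square was at (1.9, 6.7) in frame 1 and (4.1, 5.3) in frame 2.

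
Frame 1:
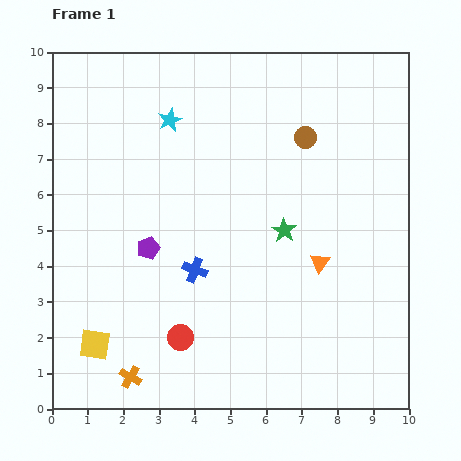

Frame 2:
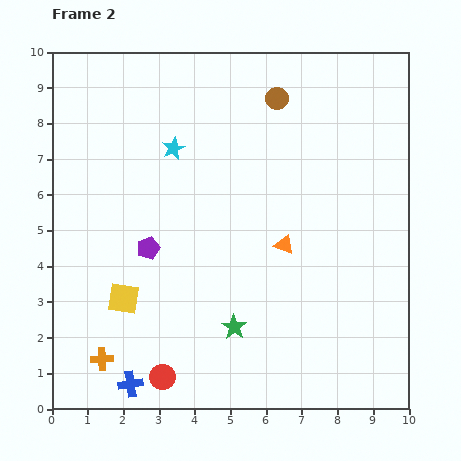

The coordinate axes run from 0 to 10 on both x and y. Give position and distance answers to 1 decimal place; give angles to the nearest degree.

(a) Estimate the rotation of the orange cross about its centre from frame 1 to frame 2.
33° counter-clockwise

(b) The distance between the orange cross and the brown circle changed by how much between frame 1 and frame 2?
+0.5

Distance in frame 1: 8.3. Distance in frame 2: 8.8.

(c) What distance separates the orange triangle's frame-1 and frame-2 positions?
1.1

The orange triangle moved from (7.5, 4.1) to (6.5, 4.6), a distance of √(1.0² + 0.5²) ≈ 1.1.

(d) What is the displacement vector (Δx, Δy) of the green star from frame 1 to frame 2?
(-1.4, -2.7)

The green star was at (6.5, 5.0) in frame 1 and (5.1, 2.3) in frame 2.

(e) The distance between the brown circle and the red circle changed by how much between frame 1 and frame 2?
+1.8

Distance in frame 1: 6.6. Distance in frame 2: 8.4.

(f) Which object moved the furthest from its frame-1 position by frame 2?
the blue cross

(moved 3.7; next 3.0)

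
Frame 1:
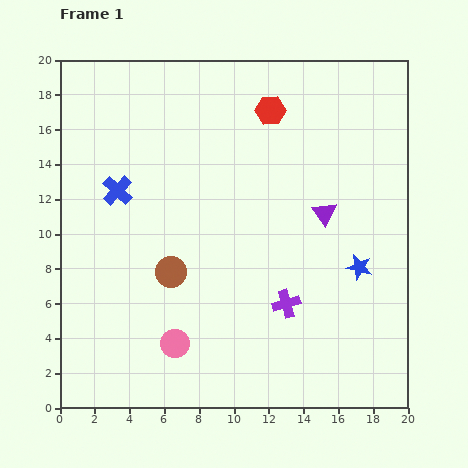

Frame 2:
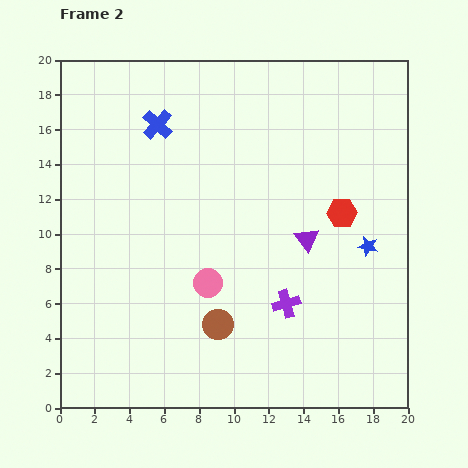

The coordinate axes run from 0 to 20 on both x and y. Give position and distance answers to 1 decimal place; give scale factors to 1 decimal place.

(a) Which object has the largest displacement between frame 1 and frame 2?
the red hexagon

(moved 7.2; next 4.4)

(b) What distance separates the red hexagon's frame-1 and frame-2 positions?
7.2

The red hexagon moved from (12.1, 17.1) to (16.2, 11.2), a distance of √(4.1² + 5.9²) ≈ 7.2.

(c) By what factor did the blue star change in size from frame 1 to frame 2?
0.8×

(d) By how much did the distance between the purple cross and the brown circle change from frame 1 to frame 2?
-2.7

Distance in frame 1: 6.8. Distance in frame 2: 4.1.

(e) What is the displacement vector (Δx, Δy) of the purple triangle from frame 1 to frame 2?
(-1.0, -1.5)

The purple triangle was at (15.2, 11.2) in frame 1 and (14.2, 9.7) in frame 2.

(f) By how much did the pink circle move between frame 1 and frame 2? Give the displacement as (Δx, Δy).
(1.9, 3.5)

The pink circle was at (6.6, 3.7) in frame 1 and (8.5, 7.2) in frame 2.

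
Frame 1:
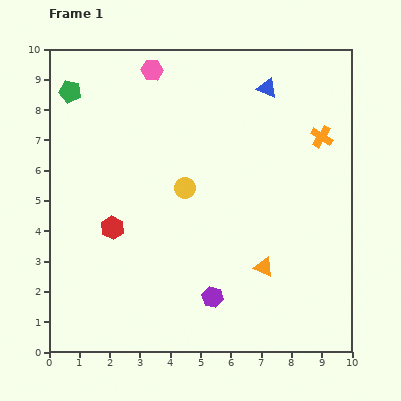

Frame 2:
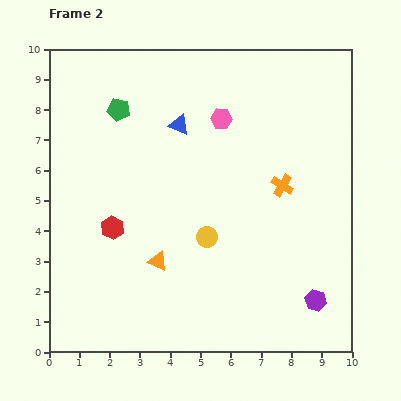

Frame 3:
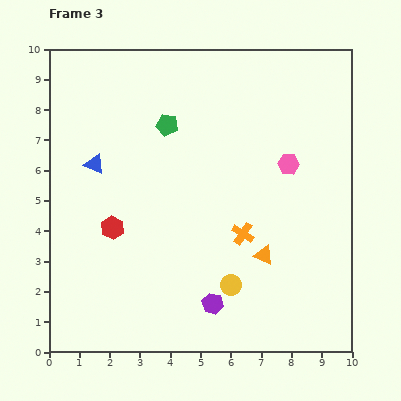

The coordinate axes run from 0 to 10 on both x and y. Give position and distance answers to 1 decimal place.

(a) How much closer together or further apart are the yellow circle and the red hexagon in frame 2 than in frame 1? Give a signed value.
+0.4

Distance in frame 1: 2.7. Distance in frame 2: 3.1.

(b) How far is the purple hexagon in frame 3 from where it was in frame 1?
0.2

The purple hexagon moved from (5.4, 1.8) to (5.4, 1.6), a distance of √(0.0² + 0.2²) ≈ 0.2.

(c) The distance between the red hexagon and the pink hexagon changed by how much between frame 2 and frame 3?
+1.1

Distance in frame 2: 5.1. Distance in frame 3: 6.2.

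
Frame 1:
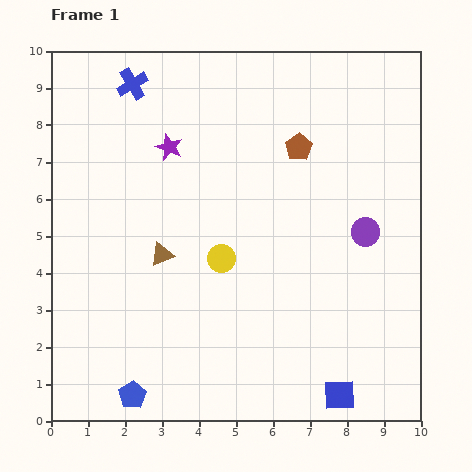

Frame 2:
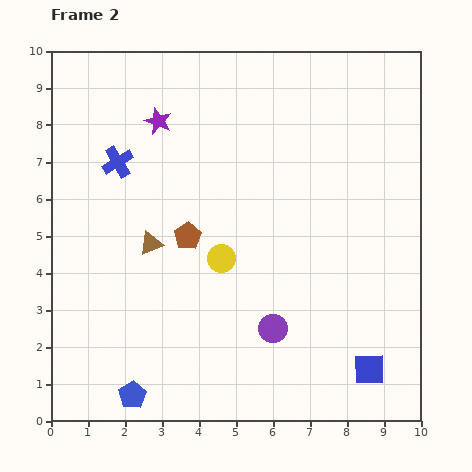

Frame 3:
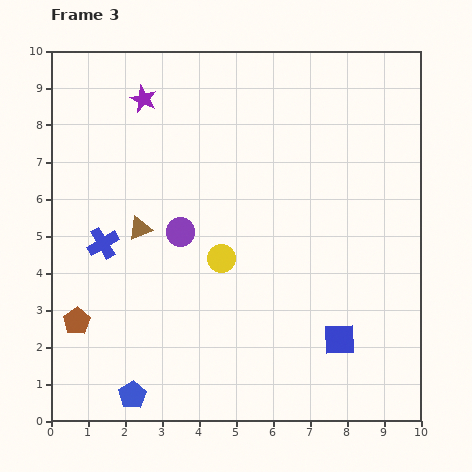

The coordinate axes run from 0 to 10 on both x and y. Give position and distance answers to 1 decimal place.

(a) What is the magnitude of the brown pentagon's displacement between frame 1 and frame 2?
3.8

The brown pentagon moved from (6.7, 7.4) to (3.7, 5.0), a distance of √(3.0² + 2.4²) ≈ 3.8.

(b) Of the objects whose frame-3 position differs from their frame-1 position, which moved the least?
the brown triangle

(moved 0.9)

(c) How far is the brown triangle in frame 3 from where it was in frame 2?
0.5

The brown triangle moved from (2.7, 4.8) to (2.4, 5.2), a distance of √(0.3² + 0.4²) ≈ 0.5.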